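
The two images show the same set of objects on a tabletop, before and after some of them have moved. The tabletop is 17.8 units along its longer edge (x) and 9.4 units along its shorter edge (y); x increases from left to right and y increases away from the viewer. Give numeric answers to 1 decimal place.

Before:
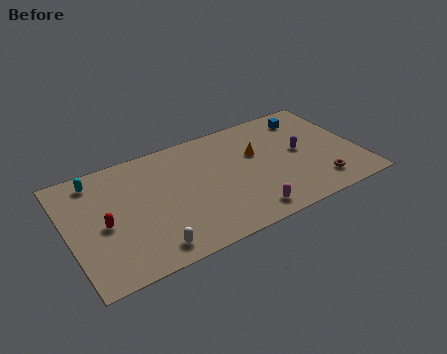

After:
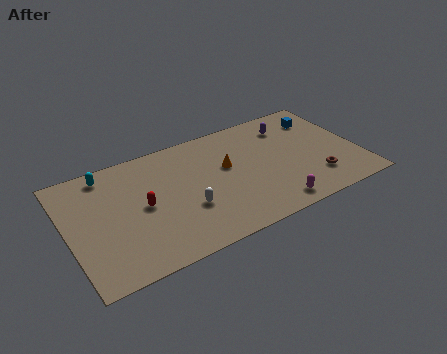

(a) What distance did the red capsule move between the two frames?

2.4

From (2.1, 4.3) to (4.5, 4.7), the red capsule covered √(2.4² + 0.4²) ≈ 2.4 units.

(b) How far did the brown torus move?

0.5

The brown torus was near (15.0, 1.8) before and (14.9, 2.3) after, so it travelled √(0.1² + 0.5²) ≈ 0.5 units.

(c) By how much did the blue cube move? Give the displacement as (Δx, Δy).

(0.8, -0.4)

From the two frames, the blue cube sits at roughly (15.2, 7.7) before and (16.0, 7.3) after.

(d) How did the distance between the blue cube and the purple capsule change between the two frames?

-0.9

They were about 2.9 units apart before and 2.0 after — 0.9 units closer together.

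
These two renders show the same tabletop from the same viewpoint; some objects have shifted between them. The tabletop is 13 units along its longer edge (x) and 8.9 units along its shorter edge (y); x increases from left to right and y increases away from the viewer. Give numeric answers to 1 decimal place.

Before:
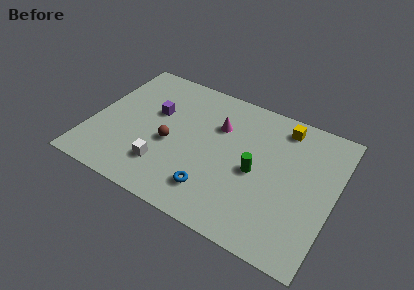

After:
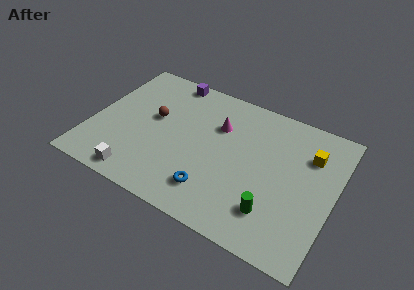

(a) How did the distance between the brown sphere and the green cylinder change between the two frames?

+2.9

They were about 4.6 units apart before and 7.5 after — 2.9 units further apart.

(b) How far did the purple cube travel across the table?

2.6

The purple cube was near (3.2, 5.5) before and (3.6, 8.1) after, so it travelled √(0.4² + 2.6²) ≈ 2.6 units.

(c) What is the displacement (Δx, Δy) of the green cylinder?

(1.2, -2.0)

The green cylinder was at about (8.9, 4.1) and moved to about (10.1, 2.1).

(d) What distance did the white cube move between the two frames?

1.7

The white cube moved from about (4.2, 2.2) to (3.0, 1.0), a distance of √(1.2² + 1.2²) ≈ 1.7.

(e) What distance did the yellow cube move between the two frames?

2.0

The yellow cube moved from about (9.9, 7.6) to (11.5, 6.4), a distance of √(1.6² + 1.2²) ≈ 2.0.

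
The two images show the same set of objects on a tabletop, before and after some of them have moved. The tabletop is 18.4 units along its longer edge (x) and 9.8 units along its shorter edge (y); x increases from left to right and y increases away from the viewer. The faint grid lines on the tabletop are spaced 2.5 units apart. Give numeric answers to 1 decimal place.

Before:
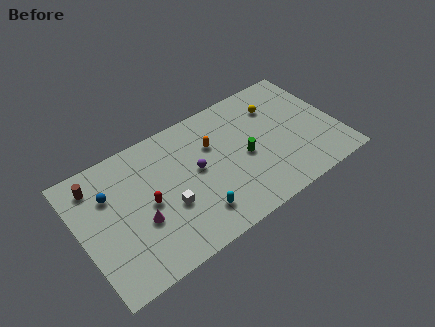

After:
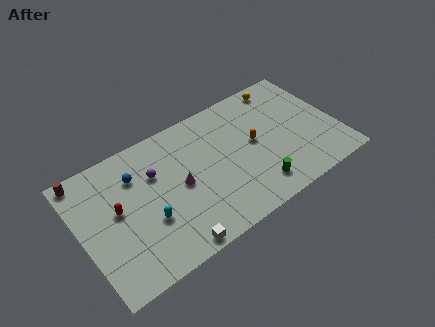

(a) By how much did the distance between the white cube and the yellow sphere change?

+3.2

Before: roughly 9.2 units apart; after: 12.4. That's 3.2 units further apart.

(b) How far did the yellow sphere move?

1.6

From (14.5, 7.3) to (15.3, 8.7), the yellow sphere covered √(0.8² + 1.4²) ≈ 1.6 units.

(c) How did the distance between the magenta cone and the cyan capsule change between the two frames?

-1.2

Before: roughly 4.0 units apart; after: 2.8. That's 1.2 units closer together.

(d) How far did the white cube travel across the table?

2.9

The white cube was near (6.0, 3.7) before and (5.7, 0.8) after, so it travelled √(0.3² + 2.9²) ≈ 2.9 units.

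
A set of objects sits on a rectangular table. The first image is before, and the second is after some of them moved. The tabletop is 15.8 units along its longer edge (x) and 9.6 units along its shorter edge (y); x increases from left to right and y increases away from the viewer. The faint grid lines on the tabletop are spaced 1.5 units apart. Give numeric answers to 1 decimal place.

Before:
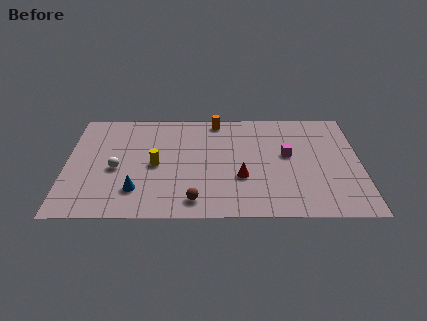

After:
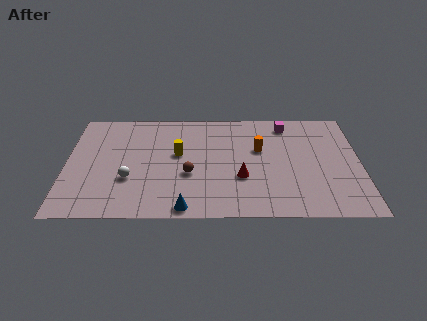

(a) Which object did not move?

the red cone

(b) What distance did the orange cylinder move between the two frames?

3.5

The orange cylinder was near (8.1, 8.6) before and (10.4, 5.9) after, so it travelled √(2.3² + 2.7²) ≈ 3.5 units.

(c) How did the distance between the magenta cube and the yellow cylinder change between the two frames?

-0.7

The distance was about 7.2 in the first image and 6.5 in the second, so they moved 0.7 units closer together.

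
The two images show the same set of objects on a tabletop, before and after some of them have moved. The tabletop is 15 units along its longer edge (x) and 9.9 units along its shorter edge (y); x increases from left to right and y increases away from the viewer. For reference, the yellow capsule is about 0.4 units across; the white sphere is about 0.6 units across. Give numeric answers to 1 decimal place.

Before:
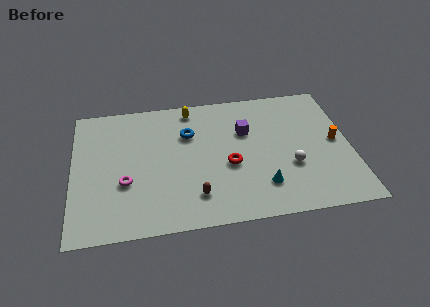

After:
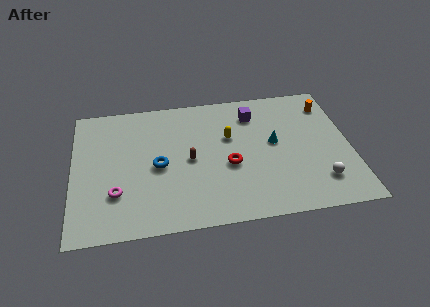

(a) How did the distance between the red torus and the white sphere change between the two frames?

+1.8

They were about 3.4 units apart before and 5.2 after — 1.8 units further apart.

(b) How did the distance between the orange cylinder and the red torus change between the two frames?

+0.9

Before: roughly 5.9 units apart; after: 6.8. That's 0.9 units further apart.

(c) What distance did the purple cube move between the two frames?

1.4

The purple cube moved from about (9.4, 6.5) to (9.9, 7.8), a distance of √(0.5² + 1.3²) ≈ 1.4.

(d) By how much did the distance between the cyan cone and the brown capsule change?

+1.0

They were about 3.6 units apart before and 4.6 after — 1.0 units further apart.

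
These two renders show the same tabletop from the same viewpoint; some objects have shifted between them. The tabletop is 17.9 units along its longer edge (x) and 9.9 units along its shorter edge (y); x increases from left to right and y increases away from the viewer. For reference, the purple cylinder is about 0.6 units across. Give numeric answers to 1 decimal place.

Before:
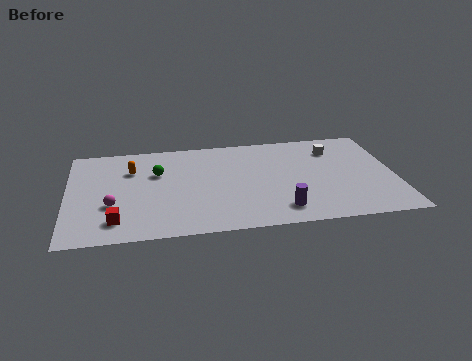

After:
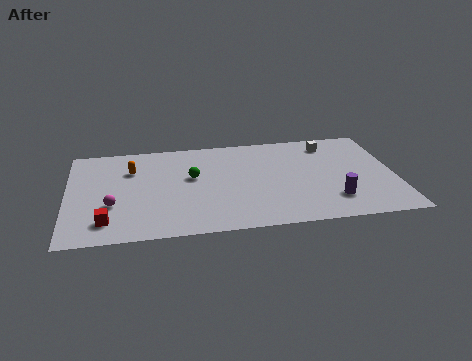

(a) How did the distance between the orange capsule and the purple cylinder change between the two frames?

+2.3

They were about 9.5 units apart before and 11.8 after — 2.3 units further apart.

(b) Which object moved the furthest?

the purple cylinder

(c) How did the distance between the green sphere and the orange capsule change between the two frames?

+2.0

They were about 1.5 units apart before and 3.5 after — 2.0 units further apart.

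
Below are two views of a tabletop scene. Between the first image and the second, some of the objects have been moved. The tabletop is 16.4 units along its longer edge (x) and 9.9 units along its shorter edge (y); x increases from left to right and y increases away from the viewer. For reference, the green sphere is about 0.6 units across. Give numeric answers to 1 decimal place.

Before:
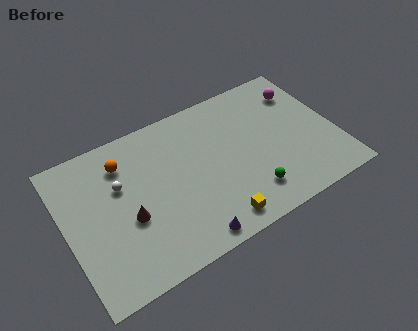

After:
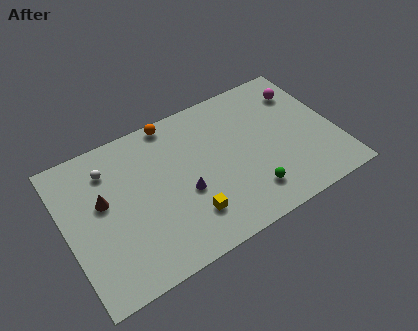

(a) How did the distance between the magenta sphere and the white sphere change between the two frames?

+0.4

The distance was about 11.6 in the first image and 12.0 in the second, so they moved 0.4 units further apart.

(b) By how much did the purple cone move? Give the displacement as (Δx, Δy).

(0.2, 3.0)

The purple cone was at about (6.8, 1.0) and moved to about (7.0, 4.0).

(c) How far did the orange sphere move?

3.5

The orange sphere was near (3.8, 7.7) before and (7.0, 9.1) after, so it travelled √(3.2² + 1.4²) ≈ 3.5 units.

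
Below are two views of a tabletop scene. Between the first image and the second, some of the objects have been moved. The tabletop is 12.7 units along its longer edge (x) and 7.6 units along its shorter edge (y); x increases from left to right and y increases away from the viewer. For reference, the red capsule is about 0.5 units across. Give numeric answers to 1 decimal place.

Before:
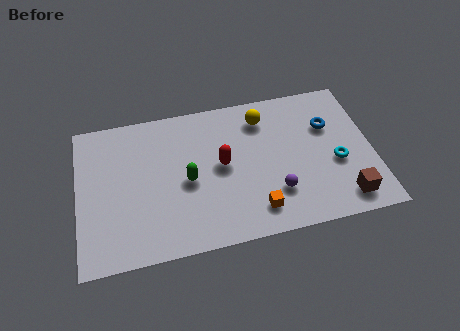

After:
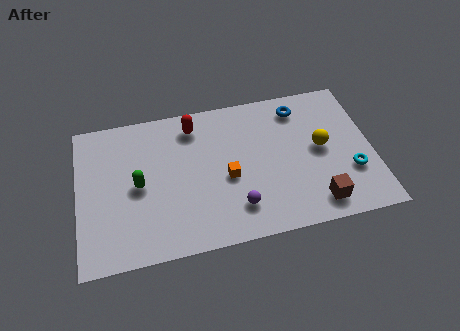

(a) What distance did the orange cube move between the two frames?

2.2

From (7.5, 1.4) to (6.4, 3.3), the orange cube covered √(1.1² + 1.9²) ≈ 2.2 units.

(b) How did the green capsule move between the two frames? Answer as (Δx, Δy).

(-2.1, 0.2)

The green capsule started near (4.7, 3.5) and ended near (2.6, 3.7).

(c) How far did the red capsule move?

2.5

From (6.2, 4.0) to (5.1, 6.3), the red capsule covered √(1.1² + 2.3²) ≈ 2.5 units.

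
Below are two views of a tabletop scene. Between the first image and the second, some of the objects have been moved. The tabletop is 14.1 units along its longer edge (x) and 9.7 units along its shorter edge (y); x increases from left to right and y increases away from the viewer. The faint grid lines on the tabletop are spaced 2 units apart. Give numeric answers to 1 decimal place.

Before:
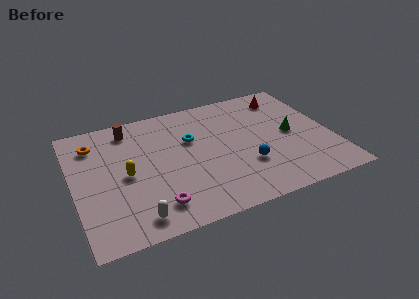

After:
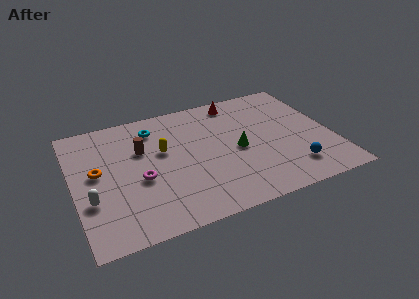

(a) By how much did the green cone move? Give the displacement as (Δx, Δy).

(-3.0, -0.3)

The green cone was at about (11.9, 4.8) and moved to about (8.9, 4.5).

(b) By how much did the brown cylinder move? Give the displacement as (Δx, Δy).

(0.5, -1.9)

The brown cylinder started near (3.3, 8.2) and ended near (3.8, 6.3).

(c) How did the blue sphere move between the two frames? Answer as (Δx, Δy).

(2.4, -1.1)

The blue sphere started near (9.2, 3.1) and ended near (11.6, 2.0).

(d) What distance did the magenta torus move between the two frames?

2.3

The magenta torus was near (4.1, 1.8) before and (3.5, 4.0) after, so it travelled √(0.6² + 2.2²) ≈ 2.3 units.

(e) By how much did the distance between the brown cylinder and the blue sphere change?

+1.1

Before: roughly 7.8 units apart; after: 8.9. That's 1.1 units further apart.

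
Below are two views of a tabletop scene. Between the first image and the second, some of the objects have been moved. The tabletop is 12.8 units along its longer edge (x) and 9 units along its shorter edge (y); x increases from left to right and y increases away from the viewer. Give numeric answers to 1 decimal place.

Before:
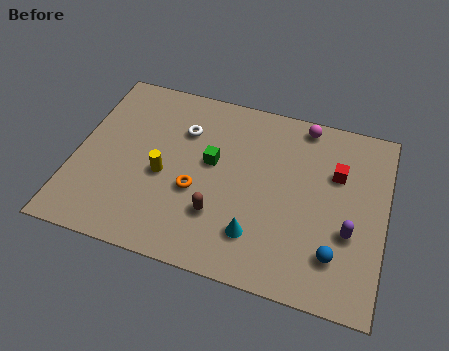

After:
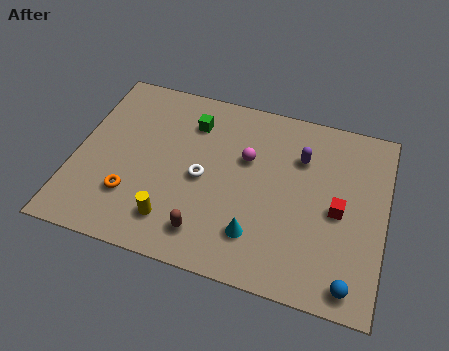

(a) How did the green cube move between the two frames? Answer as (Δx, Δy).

(-1.0, 1.8)

The green cube started near (5.6, 5.1) and ended near (4.6, 6.9).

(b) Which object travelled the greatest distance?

the purple capsule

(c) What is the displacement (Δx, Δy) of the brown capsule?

(-0.4, -1.0)

The brown capsule started near (6.1, 2.6) and ended near (5.7, 1.6).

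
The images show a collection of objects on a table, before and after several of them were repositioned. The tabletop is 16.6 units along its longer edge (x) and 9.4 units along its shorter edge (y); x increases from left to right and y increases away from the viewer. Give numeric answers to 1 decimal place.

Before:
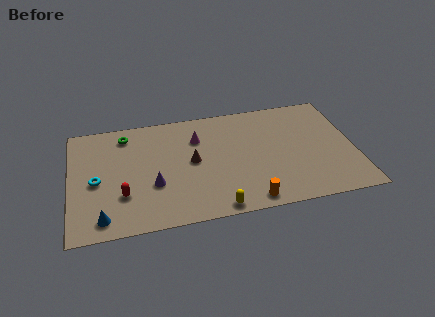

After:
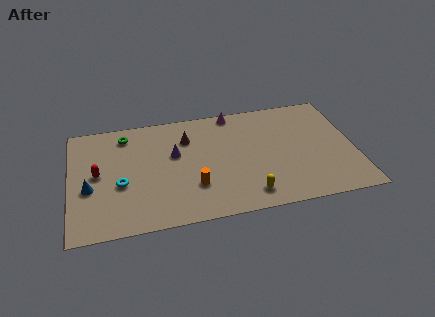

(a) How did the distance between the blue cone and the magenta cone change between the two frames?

+1.9

The distance was about 7.9 in the first image and 9.8 in the second, so they moved 1.9 units further apart.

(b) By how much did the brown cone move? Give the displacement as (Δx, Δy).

(-0.2, 2.0)

The brown cone started near (7.1, 4.9) and ended near (6.9, 6.9).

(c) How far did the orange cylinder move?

3.6

The orange cylinder moved from about (10.2, 1.0) to (7.1, 2.8), a distance of √(3.1² + 1.8²) ≈ 3.6.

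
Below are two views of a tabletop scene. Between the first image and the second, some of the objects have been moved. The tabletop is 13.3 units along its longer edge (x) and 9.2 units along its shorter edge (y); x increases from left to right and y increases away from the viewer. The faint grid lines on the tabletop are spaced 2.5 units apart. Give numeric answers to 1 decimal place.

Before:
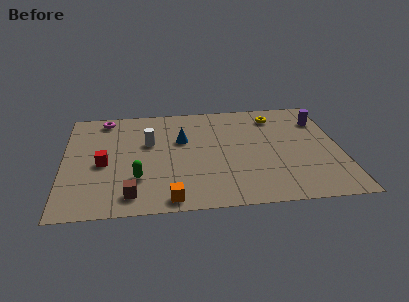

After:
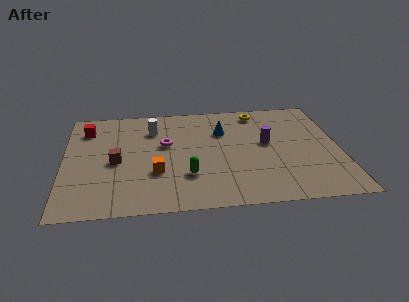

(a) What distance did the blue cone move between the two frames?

2.1

The blue cone moved from about (5.7, 5.8) to (7.7, 6.4), a distance of √(2.0² + 0.6²) ≈ 2.1.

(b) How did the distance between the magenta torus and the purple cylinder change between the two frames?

-5.7

They were about 10.6 units apart before and 4.9 after — 5.7 units closer together.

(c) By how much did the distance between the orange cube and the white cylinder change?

-1.1

Before: roughly 4.9 units apart; after: 3.8. That's 1.1 units closer together.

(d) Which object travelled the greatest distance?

the magenta torus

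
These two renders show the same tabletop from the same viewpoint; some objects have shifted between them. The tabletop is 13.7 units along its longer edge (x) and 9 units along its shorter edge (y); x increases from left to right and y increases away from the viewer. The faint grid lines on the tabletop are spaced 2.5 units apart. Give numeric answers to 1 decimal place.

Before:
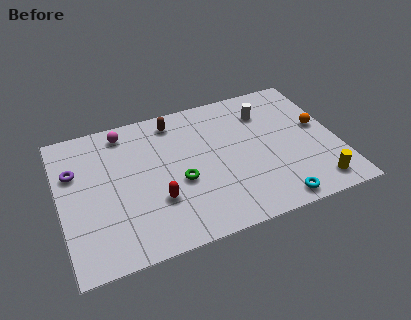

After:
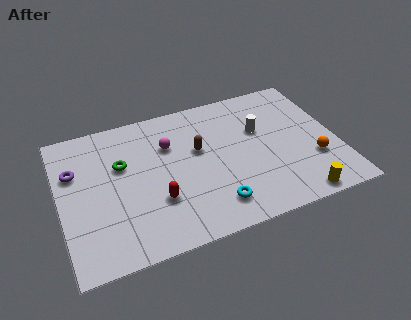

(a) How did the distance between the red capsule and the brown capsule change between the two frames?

-1.6

They were about 5.0 units apart before and 3.4 after — 1.6 units closer together.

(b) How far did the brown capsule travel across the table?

2.5

From (5.9, 7.7) to (6.9, 5.4), the brown capsule covered √(1.0² + 2.3²) ≈ 2.5 units.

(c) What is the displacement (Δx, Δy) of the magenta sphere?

(2.1, -1.6)

The magenta sphere was at about (3.4, 7.8) and moved to about (5.5, 6.2).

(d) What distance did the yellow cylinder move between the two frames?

1.1

The yellow cylinder moved from about (12.3, 1.3) to (11.3, 0.8), a distance of √(1.0² + 0.5²) ≈ 1.1.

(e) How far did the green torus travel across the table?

3.4

From (5.8, 3.7) to (3.1, 5.7), the green torus covered √(2.7² + 2.0²) ≈ 3.4 units.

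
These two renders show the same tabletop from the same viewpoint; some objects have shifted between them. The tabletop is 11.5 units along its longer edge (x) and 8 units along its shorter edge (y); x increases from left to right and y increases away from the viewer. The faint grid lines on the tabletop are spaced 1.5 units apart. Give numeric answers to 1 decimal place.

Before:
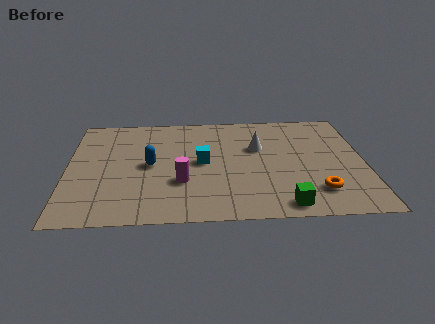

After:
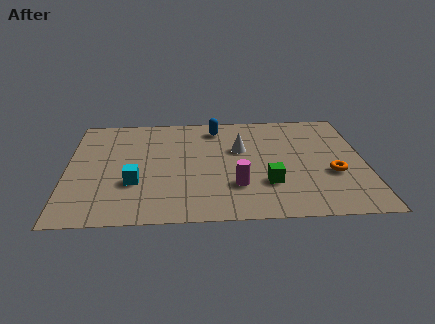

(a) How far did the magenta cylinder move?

2.1

The magenta cylinder was near (4.4, 2.7) before and (6.5, 2.3) after, so it travelled √(2.1² + 0.4²) ≈ 2.1 units.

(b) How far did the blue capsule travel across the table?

3.7

The blue capsule moved from about (3.2, 4.0) to (5.8, 6.7), a distance of √(2.6² + 2.7²) ≈ 3.7.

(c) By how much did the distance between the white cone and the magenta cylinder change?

-1.1

The distance was about 3.8 in the first image and 2.7 in the second, so they moved 1.1 units closer together.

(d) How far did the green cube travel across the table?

1.6

The green cube moved from about (8.3, 0.9) to (7.7, 2.4), a distance of √(0.6² + 1.5²) ≈ 1.6.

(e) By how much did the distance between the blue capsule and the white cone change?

-2.4

Before: roughly 4.3 units apart; after: 1.9. That's 2.4 units closer together.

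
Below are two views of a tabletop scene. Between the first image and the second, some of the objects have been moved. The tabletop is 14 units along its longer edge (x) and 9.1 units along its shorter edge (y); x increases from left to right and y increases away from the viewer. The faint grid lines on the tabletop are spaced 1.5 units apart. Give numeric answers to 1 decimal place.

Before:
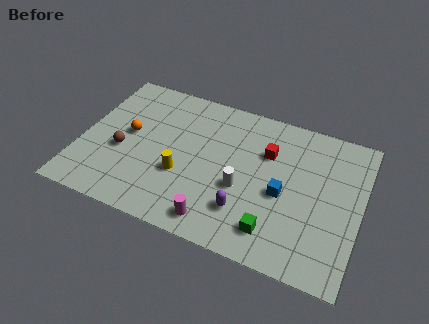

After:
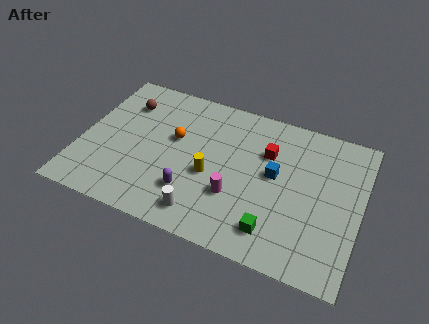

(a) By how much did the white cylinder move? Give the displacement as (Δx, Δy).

(-1.7, -2.2)

The white cylinder started near (8.2, 3.6) and ended near (6.5, 1.4).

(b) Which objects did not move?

the green cube and the red cube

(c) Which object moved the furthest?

the brown sphere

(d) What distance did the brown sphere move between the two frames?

3.1

From (2.1, 3.7) to (1.9, 6.8), the brown sphere covered √(0.2² + 3.1²) ≈ 3.1 units.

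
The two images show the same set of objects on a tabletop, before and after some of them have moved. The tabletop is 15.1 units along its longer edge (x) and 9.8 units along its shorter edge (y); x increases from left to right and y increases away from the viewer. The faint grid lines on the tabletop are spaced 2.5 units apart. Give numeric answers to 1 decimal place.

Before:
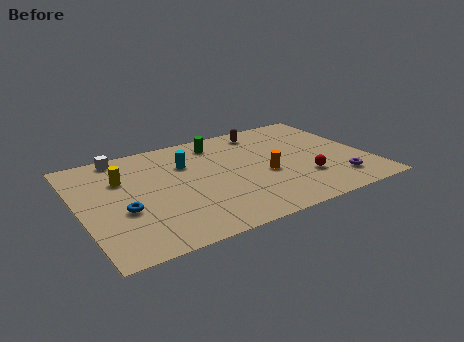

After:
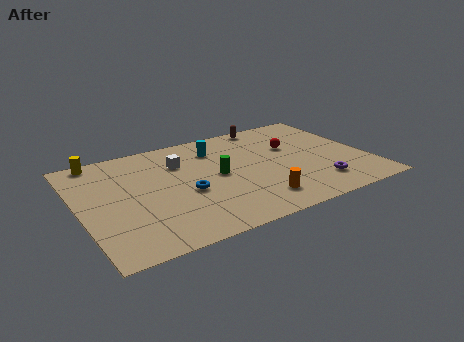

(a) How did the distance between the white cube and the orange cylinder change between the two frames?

-2.4

The distance was about 8.5 in the first image and 6.1 in the second, so they moved 2.4 units closer together.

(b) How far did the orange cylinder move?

2.3

The orange cylinder was near (9.6, 4.1) before and (8.8, 1.9) after, so it travelled √(0.8² + 2.2²) ≈ 2.3 units.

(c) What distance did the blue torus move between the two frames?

3.3

The blue torus was near (2.1, 3.8) before and (5.4, 4.1) after, so it travelled √(3.3² + 0.3²) ≈ 3.3 units.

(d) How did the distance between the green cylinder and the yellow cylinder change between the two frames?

+1.5

Before: roughly 5.5 units apart; after: 7.0. That's 1.5 units further apart.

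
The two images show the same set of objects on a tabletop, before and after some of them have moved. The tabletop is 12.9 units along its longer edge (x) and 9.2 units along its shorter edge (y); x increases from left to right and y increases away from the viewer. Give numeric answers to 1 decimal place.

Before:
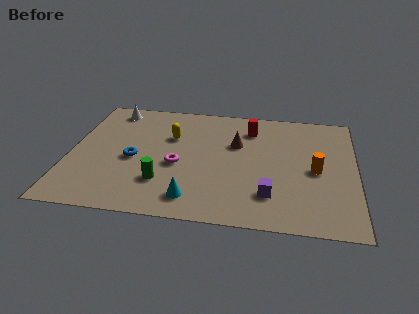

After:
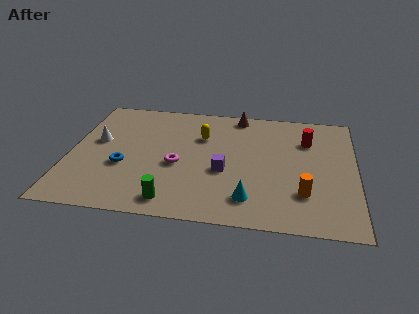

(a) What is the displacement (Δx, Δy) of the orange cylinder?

(-0.5, -1.8)

The orange cylinder was at about (11.1, 4.3) and moved to about (10.6, 2.5).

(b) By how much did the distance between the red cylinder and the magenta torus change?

+1.8

The distance was about 4.6 in the first image and 6.4 in the second, so they moved 1.8 units further apart.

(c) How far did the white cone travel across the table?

2.7

From (1.7, 8.0) to (1.2, 5.3), the white cone covered √(0.5² + 2.7²) ≈ 2.7 units.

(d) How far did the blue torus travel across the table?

0.7

The blue torus moved from about (2.9, 4.1) to (2.5, 3.5), a distance of √(0.4² + 0.6²) ≈ 0.7.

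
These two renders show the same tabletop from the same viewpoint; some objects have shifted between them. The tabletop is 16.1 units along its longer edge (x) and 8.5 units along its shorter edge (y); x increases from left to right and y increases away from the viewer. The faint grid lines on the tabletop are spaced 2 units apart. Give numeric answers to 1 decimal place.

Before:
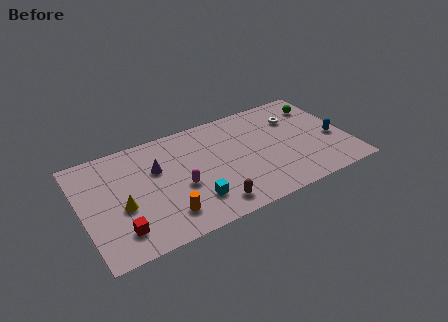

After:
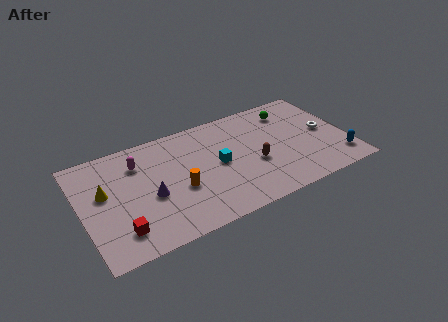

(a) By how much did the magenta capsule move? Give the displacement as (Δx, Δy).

(-2.2, 2.9)

The magenta capsule started near (5.8, 3.5) and ended near (3.6, 6.4).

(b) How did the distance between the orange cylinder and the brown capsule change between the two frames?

+1.9

The distance was about 2.7 in the first image and 4.6 in the second, so they moved 1.9 units further apart.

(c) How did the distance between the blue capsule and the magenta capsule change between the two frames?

+3.2

The distance was about 9.4 in the first image and 12.6 in the second, so they moved 3.2 units further apart.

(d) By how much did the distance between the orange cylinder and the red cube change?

+1.3

Before: roughly 2.7 units apart; after: 4.0. That's 1.3 units further apart.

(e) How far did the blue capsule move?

1.8

The blue capsule moved from about (15.2, 3.5) to (15.3, 1.7), a distance of √(0.1² + 1.8²) ≈ 1.8.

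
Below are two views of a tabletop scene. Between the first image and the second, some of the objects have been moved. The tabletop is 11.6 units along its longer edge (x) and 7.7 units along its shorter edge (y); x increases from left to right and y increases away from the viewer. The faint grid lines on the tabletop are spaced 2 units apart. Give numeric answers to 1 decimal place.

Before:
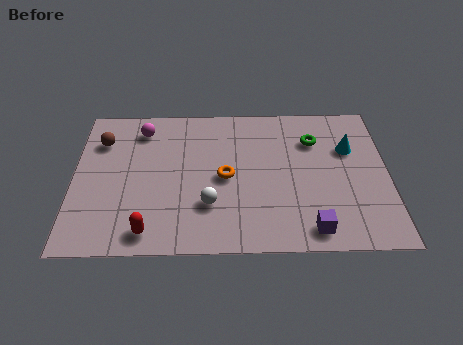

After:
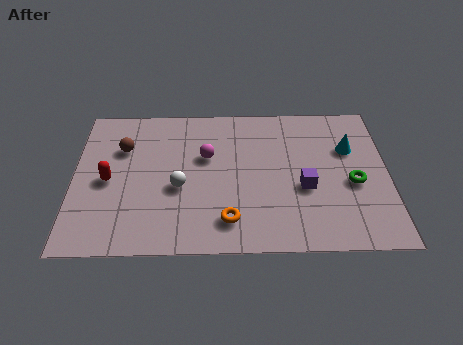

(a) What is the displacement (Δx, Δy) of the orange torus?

(0.1, -2.2)

From the two frames, the orange torus sits at roughly (5.6, 3.7) before and (5.7, 1.5) after.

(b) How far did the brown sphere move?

0.9

The brown sphere was near (1.0, 5.7) before and (1.8, 5.3) after, so it travelled √(0.8² + 0.4²) ≈ 0.9 units.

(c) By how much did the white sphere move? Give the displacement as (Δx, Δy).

(-1.1, 0.9)

The white sphere was at about (5.0, 2.3) and moved to about (3.9, 3.2).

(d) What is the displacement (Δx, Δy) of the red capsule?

(-1.5, 2.6)

The red capsule started near (2.8, 1.0) and ended near (1.3, 3.6).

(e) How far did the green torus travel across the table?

2.7

From (8.9, 5.6) to (10.3, 3.3), the green torus covered √(1.4² + 2.3²) ≈ 2.7 units.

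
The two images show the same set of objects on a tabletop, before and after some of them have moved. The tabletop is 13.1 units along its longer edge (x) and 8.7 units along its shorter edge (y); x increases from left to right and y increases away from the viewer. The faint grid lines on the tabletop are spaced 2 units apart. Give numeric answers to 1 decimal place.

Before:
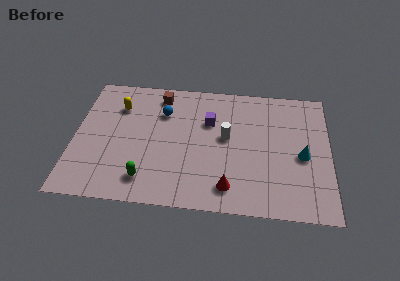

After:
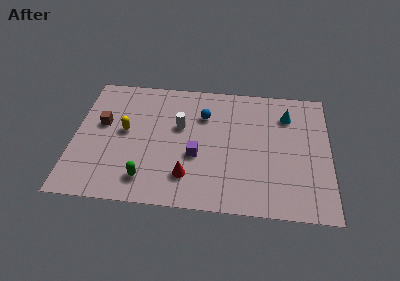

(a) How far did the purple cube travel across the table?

2.5

From (6.9, 5.8) to (6.3, 3.4), the purple cube covered √(0.6² + 2.4²) ≈ 2.5 units.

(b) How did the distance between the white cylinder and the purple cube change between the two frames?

+0.8

They were about 1.3 units apart before and 2.1 after — 0.8 units further apart.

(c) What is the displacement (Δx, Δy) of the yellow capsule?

(0.4, -1.7)

The yellow capsule started near (2.2, 6.4) and ended near (2.6, 4.7).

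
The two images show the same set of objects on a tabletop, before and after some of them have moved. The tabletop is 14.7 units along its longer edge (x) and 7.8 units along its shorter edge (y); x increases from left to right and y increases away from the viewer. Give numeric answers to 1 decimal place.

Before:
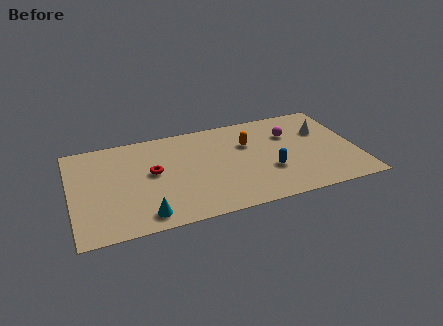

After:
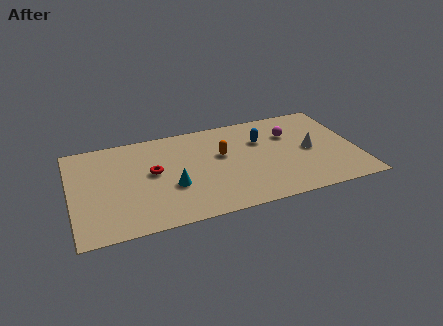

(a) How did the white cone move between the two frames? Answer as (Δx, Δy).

(-0.8, -1.4)

From the two frames, the white cone sits at roughly (13.1, 5.2) before and (12.3, 3.8) after.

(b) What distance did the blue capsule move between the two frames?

2.6

From (10.1, 2.7) to (9.9, 5.3), the blue capsule covered √(0.2² + 2.6²) ≈ 2.6 units.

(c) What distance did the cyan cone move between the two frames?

2.3

The cyan cone moved from about (3.6, 1.1) to (5.1, 2.9), a distance of √(1.5² + 1.8²) ≈ 2.3.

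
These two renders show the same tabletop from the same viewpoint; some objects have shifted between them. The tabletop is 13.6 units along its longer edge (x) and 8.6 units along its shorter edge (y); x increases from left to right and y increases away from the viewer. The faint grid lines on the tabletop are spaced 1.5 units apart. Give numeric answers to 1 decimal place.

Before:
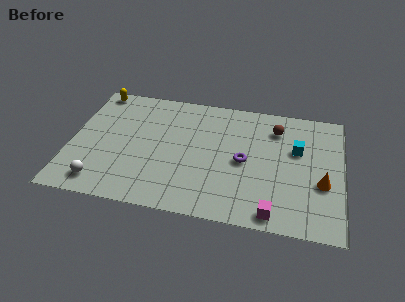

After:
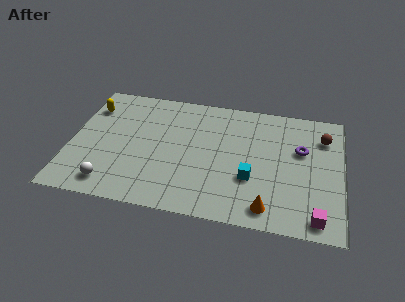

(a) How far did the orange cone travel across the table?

3.3

From (12.6, 3.3) to (10.0, 1.2), the orange cone covered √(2.6² + 2.1²) ≈ 3.3 units.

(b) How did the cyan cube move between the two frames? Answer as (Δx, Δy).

(-2.2, -2.4)

The cyan cube started near (11.3, 5.4) and ended near (9.1, 3.0).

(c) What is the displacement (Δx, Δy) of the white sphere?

(0.5, 0.0)

From the two frames, the white sphere sits at roughly (1.7, 1.3) before and (2.2, 1.3) after.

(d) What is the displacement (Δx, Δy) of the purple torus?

(2.8, 1.3)

The purple torus was at about (8.7, 4.1) and moved to about (11.5, 5.4).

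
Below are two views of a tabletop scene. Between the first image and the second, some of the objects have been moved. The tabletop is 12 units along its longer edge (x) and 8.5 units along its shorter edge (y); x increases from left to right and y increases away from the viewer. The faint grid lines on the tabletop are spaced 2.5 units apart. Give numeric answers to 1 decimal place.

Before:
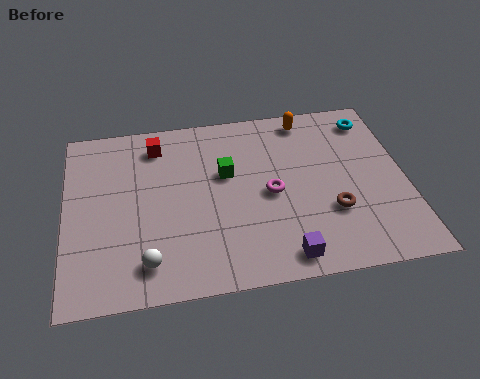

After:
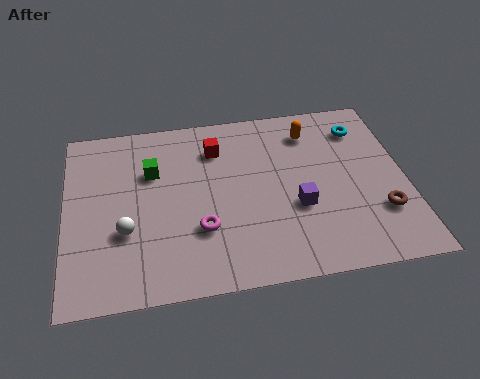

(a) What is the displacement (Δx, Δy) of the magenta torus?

(-2.5, -1.3)

The magenta torus was at about (7.2, 4.0) and moved to about (4.7, 2.7).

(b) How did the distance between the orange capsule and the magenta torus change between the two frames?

+2.0

Before: roughly 3.8 units apart; after: 5.8. That's 2.0 units further apart.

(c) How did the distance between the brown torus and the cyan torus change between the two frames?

-0.4

Before: roughly 4.6 units apart; after: 4.2. That's 0.4 units closer together.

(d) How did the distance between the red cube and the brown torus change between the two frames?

-0.4

They were about 7.3 units apart before and 6.9 after — 0.4 units closer together.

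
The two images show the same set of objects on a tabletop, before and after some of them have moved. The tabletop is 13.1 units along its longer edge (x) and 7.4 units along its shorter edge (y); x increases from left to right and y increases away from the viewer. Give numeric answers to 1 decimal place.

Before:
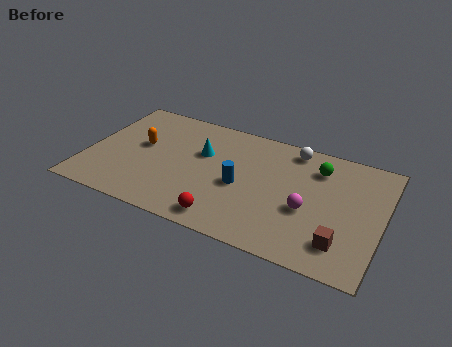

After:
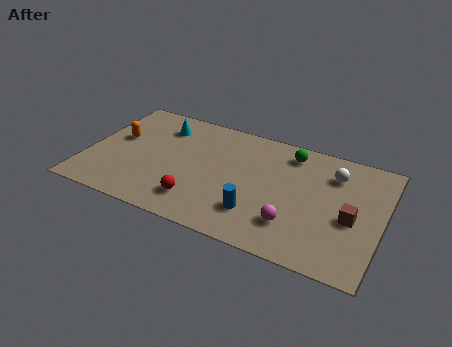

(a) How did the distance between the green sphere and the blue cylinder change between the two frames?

+0.4

The distance was about 4.0 in the first image and 4.4 in the second, so they moved 0.4 units further apart.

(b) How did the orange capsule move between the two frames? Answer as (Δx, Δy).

(-1.1, 0.1)

The orange capsule was at about (2.3, 4.2) and moved to about (1.2, 4.3).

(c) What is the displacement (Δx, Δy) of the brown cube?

(0.3, 1.6)

From the two frames, the brown cube sits at roughly (11.5, 1.6) before and (11.8, 3.2) after.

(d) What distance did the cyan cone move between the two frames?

2.3

The cyan cone was near (5.0, 4.7) before and (3.0, 5.8) after, so it travelled √(2.0² + 1.1²) ≈ 2.3 units.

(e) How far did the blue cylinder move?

1.7

The blue cylinder was near (6.9, 3.3) before and (7.8, 1.9) after, so it travelled √(0.9² + 1.4²) ≈ 1.7 units.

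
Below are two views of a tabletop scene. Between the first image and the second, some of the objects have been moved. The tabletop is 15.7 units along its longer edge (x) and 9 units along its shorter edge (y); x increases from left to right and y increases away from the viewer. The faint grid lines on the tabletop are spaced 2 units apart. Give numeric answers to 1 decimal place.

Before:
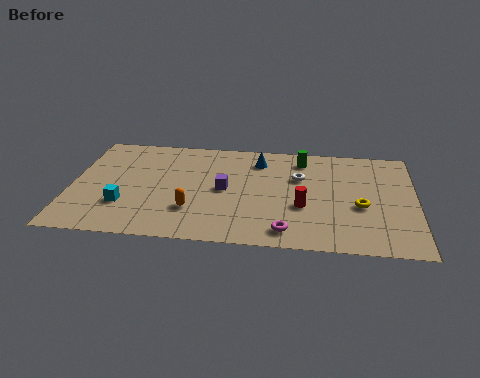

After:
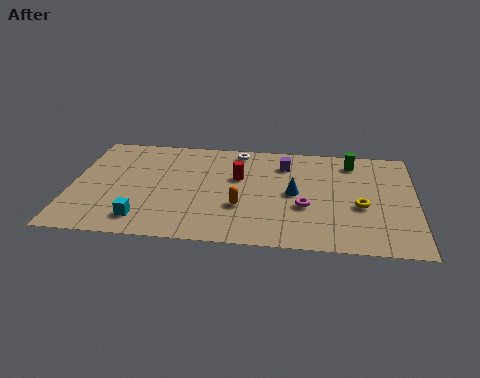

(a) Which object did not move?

the yellow torus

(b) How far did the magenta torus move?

2.2

From (9.9, 1.3) to (10.7, 3.4), the magenta torus covered √(0.8² + 2.1²) ≈ 2.2 units.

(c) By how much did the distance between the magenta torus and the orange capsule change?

-1.6

The distance was about 4.5 in the first image and 2.9 in the second, so they moved 1.6 units closer together.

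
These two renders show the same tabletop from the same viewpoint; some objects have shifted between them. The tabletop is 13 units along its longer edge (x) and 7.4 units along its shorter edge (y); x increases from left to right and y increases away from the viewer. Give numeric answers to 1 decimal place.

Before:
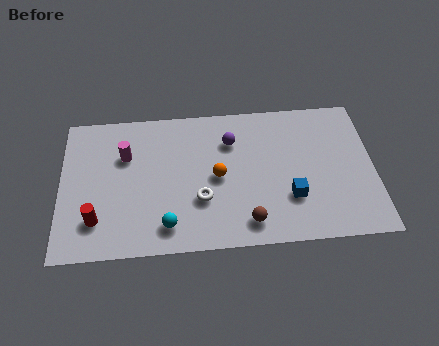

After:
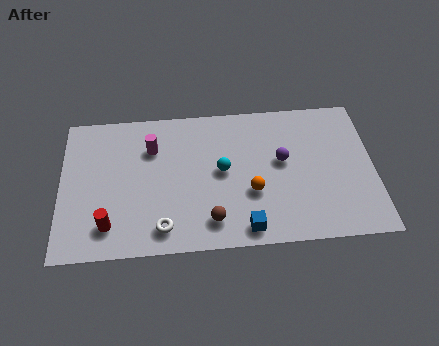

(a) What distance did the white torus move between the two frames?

2.1

The white torus moved from about (5.8, 2.5) to (4.2, 1.2), a distance of √(1.6² + 1.3²) ≈ 2.1.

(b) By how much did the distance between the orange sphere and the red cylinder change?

+0.7

The distance was about 5.3 in the first image and 6.0 in the second, so they moved 0.7 units further apart.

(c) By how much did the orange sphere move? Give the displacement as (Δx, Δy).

(1.4, -0.9)

From the two frames, the orange sphere sits at roughly (6.5, 3.6) before and (7.9, 2.7) after.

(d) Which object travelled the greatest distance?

the cyan sphere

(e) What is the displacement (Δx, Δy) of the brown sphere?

(-1.5, 0.2)

From the two frames, the brown sphere sits at roughly (7.7, 1.2) before and (6.2, 1.4) after.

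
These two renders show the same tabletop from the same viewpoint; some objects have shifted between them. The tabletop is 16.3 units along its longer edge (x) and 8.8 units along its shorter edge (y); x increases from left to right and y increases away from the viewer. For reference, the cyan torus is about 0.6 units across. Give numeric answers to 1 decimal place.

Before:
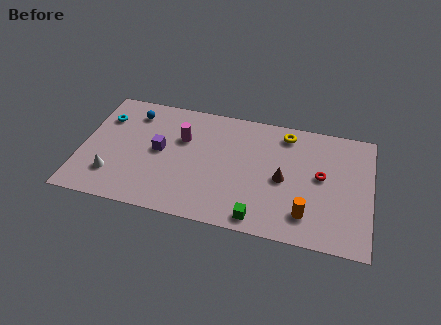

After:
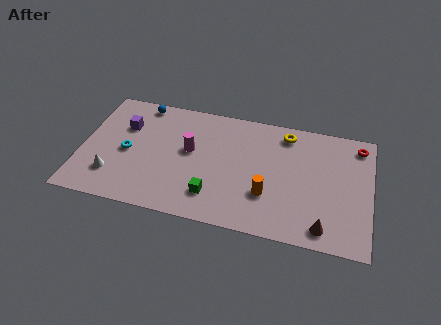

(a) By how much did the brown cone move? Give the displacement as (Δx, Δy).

(2.4, -2.9)

The brown cone was at about (11.4, 4.1) and moved to about (13.8, 1.2).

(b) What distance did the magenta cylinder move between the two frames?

0.9

The magenta cylinder moved from about (5.6, 5.8) to (6.1, 5.0), a distance of √(0.5² + 0.8²) ≈ 0.9.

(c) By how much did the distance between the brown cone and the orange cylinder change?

+1.0

Before: roughly 2.6 units apart; after: 3.6. That's 1.0 units further apart.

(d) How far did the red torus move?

3.4

The red torus was near (13.5, 4.8) before and (15.5, 7.5) after, so it travelled √(2.0² + 2.7²) ≈ 3.4 units.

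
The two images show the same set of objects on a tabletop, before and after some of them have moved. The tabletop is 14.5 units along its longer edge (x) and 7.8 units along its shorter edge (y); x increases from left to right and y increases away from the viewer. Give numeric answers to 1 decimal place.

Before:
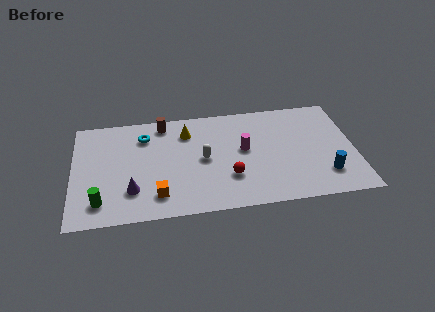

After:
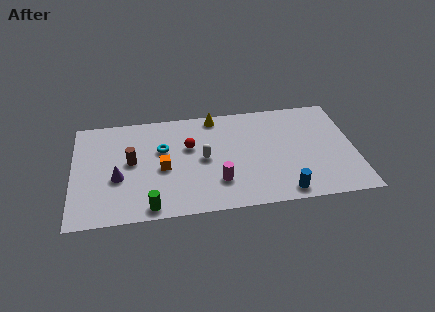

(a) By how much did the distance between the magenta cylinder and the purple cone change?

-1.0

Before: roughly 6.2 units apart; after: 5.2. That's 1.0 units closer together.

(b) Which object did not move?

the white capsule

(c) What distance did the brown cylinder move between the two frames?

3.1

The brown cylinder was near (4.7, 6.8) before and (3.0, 4.2) after, so it travelled √(1.7² + 2.6²) ≈ 3.1 units.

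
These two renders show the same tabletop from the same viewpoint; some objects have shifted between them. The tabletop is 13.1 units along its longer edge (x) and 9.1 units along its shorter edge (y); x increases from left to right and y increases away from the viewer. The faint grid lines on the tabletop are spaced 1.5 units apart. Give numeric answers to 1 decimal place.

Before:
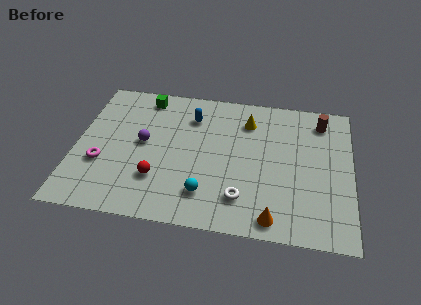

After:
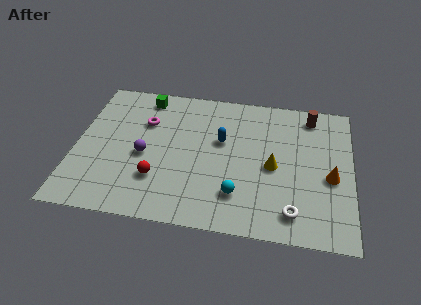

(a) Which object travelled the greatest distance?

the orange cone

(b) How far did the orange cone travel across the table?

3.9

The orange cone was near (9.5, 1.0) before and (12.1, 3.9) after, so it travelled √(2.6² + 2.9²) ≈ 3.9 units.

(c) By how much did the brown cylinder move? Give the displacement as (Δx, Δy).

(-0.5, 0.3)

The brown cylinder was at about (11.6, 7.5) and moved to about (11.1, 7.8).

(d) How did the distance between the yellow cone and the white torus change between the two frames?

-2.1

Before: roughly 5.0 units apart; after: 2.9. That's 2.1 units closer together.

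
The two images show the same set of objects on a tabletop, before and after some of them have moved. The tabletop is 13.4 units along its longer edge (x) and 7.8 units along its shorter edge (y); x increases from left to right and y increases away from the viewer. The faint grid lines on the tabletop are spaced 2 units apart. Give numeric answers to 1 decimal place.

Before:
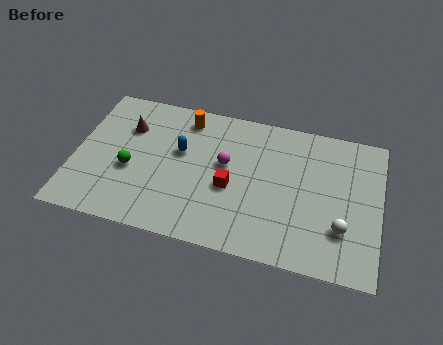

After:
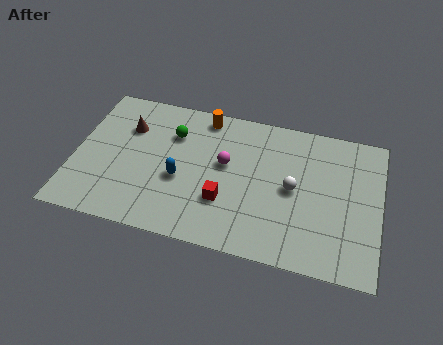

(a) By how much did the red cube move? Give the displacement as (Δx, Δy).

(-0.2, -0.8)

From the two frames, the red cube sits at roughly (6.9, 3.3) before and (6.7, 2.5) after.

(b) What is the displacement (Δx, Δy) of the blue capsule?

(0.1, -1.5)

From the two frames, the blue capsule sits at roughly (4.6, 4.7) before and (4.7, 3.2) after.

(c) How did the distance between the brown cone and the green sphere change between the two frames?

-0.3

They were about 2.3 units apart before and 2.0 after — 0.3 units closer together.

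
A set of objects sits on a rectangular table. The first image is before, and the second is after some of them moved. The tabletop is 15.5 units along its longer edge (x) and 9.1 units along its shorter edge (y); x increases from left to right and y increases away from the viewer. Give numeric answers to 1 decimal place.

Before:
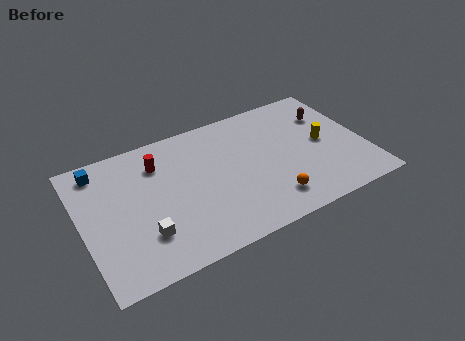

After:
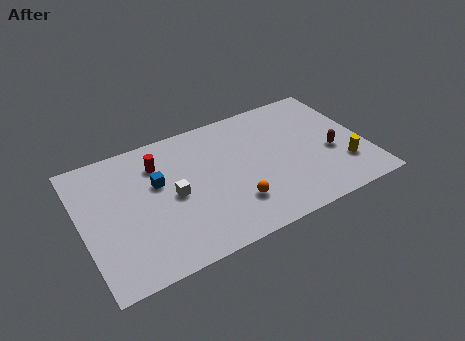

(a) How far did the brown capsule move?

2.8

The brown capsule moved from about (13.9, 6.5) to (13.6, 3.7), a distance of √(0.3² + 2.8²) ≈ 2.8.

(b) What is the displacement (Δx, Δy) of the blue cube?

(2.9, -2.2)

The blue cube started near (1.3, 7.8) and ended near (4.2, 5.6).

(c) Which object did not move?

the red cylinder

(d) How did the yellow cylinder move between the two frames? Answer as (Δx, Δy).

(0.8, -2.1)

The yellow cylinder started near (13.3, 4.6) and ended near (14.1, 2.5).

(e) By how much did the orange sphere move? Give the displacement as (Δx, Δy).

(-1.9, 0.6)

From the two frames, the orange sphere sits at roughly (9.9, 1.8) before and (8.0, 2.4) after.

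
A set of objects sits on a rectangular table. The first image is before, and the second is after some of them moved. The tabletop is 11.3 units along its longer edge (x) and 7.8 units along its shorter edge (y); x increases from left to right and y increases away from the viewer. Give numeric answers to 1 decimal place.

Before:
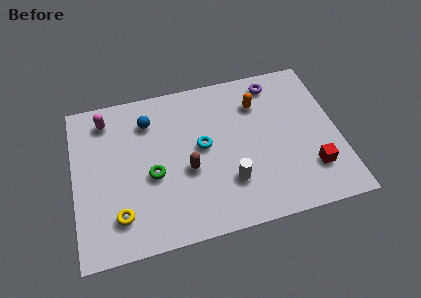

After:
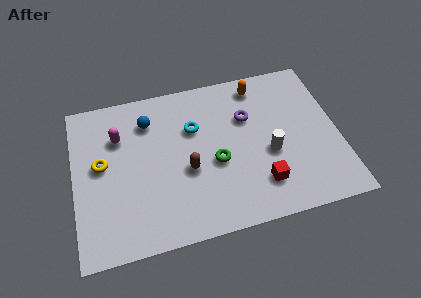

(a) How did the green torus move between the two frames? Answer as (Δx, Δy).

(2.7, 0.0)

The green torus started near (3.3, 3.3) and ended near (6.0, 3.3).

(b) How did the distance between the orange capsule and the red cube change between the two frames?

+0.6

Before: roughly 4.3 units apart; after: 4.9. That's 0.6 units further apart.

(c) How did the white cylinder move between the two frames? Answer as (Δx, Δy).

(1.8, 1.0)

From the two frames, the white cylinder sits at roughly (6.5, 2.2) before and (8.3, 3.2) after.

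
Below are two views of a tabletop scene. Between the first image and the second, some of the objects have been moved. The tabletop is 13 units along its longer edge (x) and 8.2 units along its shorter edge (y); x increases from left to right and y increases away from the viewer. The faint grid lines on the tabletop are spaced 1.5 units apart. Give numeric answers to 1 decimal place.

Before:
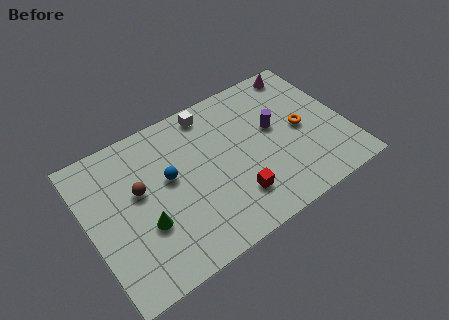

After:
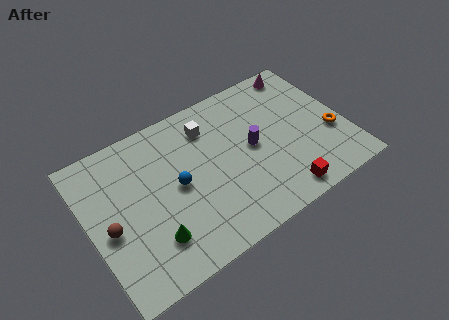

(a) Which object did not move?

the magenta cone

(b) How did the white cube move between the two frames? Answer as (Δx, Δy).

(-0.2, -0.8)

From the two frames, the white cube sits at roughly (6.6, 7.2) before and (6.4, 6.4) after.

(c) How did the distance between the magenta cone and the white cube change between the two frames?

+0.3

The distance was about 4.9 in the first image and 5.2 in the second, so they moved 0.3 units further apart.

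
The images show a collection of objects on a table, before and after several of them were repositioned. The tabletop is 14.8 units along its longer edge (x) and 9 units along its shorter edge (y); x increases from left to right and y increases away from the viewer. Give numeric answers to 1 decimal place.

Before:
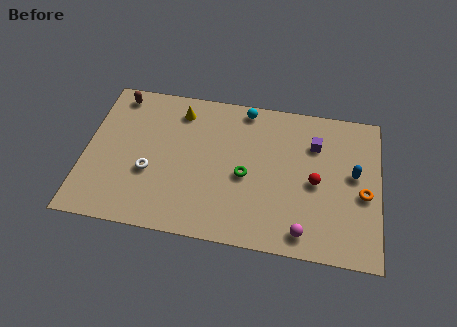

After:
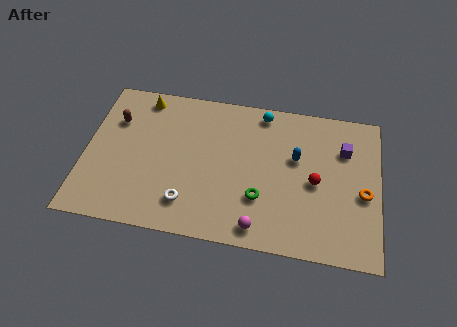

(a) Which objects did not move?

the orange torus and the red sphere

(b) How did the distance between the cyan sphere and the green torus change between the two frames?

+1.1

They were about 4.1 units apart before and 5.2 after — 1.1 units further apart.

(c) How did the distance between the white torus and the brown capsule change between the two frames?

+1.0

The distance was about 4.9 in the first image and 5.9 in the second, so they moved 1.0 units further apart.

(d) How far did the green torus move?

1.4

The green torus moved from about (8.1, 4.0) to (8.9, 2.8), a distance of √(0.8² + 1.2²) ≈ 1.4.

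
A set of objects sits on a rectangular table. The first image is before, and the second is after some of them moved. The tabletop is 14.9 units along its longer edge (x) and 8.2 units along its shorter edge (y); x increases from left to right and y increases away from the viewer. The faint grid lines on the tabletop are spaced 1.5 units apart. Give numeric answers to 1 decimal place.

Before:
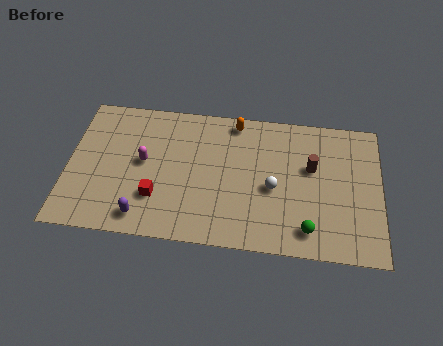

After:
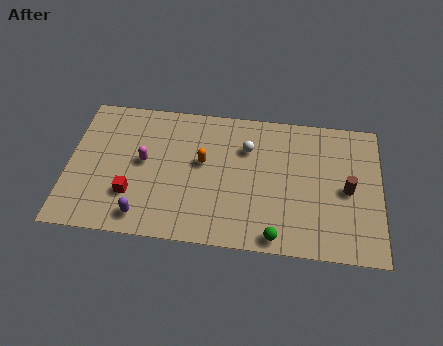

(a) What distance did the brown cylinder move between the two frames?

2.0

The brown cylinder was near (11.6, 5.0) before and (13.3, 3.9) after, so it travelled √(1.7² + 1.1²) ≈ 2.0 units.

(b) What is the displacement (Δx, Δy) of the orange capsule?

(-1.5, -2.6)

The orange capsule started near (7.9, 7.3) and ended near (6.4, 4.7).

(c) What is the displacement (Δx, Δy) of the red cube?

(-1.2, 0.0)

From the two frames, the red cube sits at roughly (4.3, 2.4) before and (3.1, 2.4) after.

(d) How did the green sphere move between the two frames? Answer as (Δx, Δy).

(-1.5, -0.6)

The green sphere was at about (11.5, 1.4) and moved to about (10.0, 0.8).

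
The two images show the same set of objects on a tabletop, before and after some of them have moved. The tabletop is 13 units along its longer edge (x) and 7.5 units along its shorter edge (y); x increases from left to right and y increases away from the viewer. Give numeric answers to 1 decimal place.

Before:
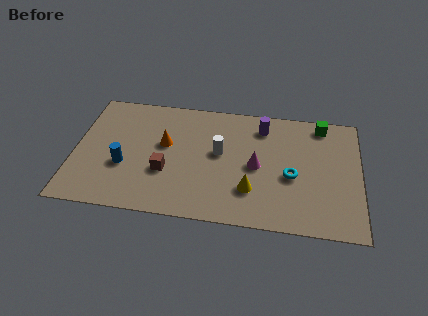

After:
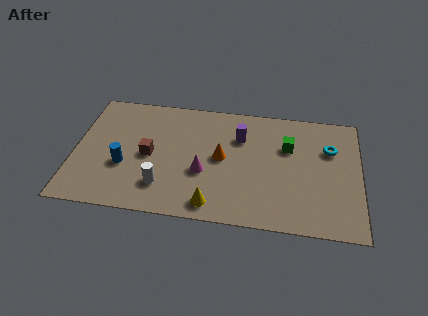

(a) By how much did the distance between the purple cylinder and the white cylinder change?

+2.2

They were about 2.7 units apart before and 4.9 after — 2.2 units further apart.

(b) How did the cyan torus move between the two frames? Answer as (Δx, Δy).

(1.7, 1.9)

From the two frames, the cyan torus sits at roughly (9.9, 3.2) before and (11.6, 5.1) after.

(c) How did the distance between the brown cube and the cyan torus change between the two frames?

+2.6

Before: roughly 5.7 units apart; after: 8.3. That's 2.6 units further apart.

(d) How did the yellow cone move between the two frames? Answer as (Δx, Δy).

(-1.7, -1.1)

The yellow cone started near (8.1, 2.1) and ended near (6.4, 1.0).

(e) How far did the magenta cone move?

2.5

The magenta cone moved from about (8.3, 3.6) to (5.9, 2.9), a distance of √(2.4² + 0.7²) ≈ 2.5.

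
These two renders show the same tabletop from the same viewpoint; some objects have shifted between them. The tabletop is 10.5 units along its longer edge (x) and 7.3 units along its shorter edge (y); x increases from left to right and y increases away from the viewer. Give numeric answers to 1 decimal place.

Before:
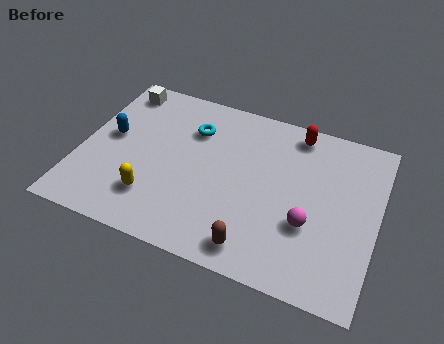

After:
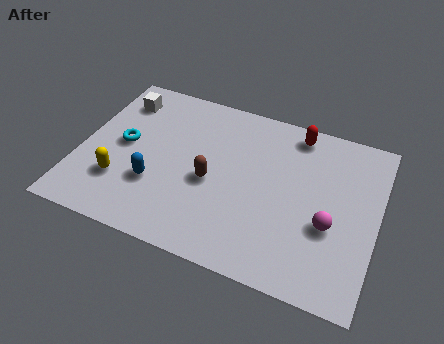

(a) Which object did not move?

the red capsule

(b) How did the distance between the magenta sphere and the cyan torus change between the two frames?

+2.3

The distance was about 5.2 in the first image and 7.5 in the second, so they moved 2.3 units further apart.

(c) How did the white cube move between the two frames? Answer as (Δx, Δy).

(0.1, -0.5)

The white cube started near (1.0, 6.3) and ended near (1.1, 5.8).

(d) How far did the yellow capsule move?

1.2

The yellow capsule moved from about (2.8, 1.8) to (1.6, 2.1), a distance of √(1.2² + 0.3²) ≈ 1.2.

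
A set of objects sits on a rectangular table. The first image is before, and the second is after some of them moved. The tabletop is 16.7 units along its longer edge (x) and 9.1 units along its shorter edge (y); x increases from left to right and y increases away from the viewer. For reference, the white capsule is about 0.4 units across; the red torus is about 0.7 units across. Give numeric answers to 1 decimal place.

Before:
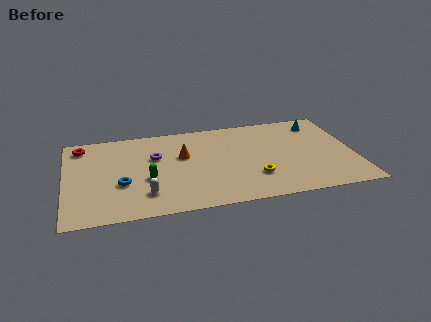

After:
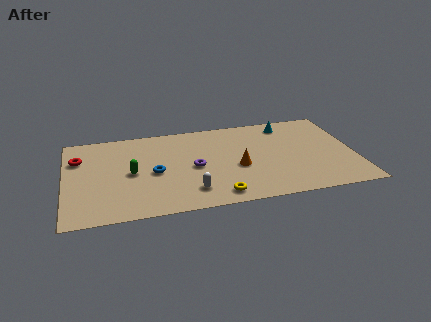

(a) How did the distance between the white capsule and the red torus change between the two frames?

+1.1

The distance was about 6.6 in the first image and 7.7 in the second, so they moved 1.1 units further apart.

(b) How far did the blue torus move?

2.1

From (3.2, 3.4) to (5.1, 4.2), the blue torus covered √(1.9² + 0.8²) ≈ 2.1 units.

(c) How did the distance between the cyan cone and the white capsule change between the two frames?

-3.4

The distance was about 11.7 in the first image and 8.3 in the second, so they moved 3.4 units closer together.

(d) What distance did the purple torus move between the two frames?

2.7

The purple torus was near (5.2, 5.8) before and (7.4, 4.3) after, so it travelled √(2.2² + 1.5²) ≈ 2.7 units.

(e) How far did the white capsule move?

2.6

The white capsule was near (4.5, 2.1) before and (7.1, 1.9) after, so it travelled √(2.6² + 0.2²) ≈ 2.6 units.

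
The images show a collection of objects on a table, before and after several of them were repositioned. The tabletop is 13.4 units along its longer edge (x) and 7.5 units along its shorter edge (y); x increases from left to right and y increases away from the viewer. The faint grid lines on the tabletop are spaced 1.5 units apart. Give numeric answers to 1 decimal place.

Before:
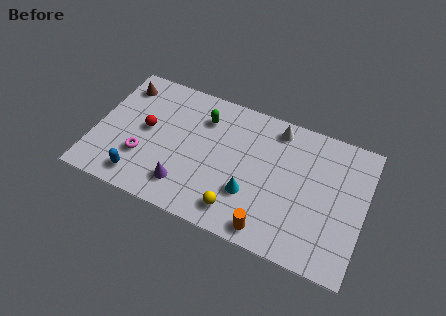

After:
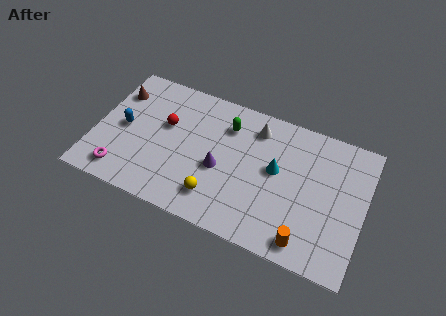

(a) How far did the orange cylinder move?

1.8

The orange cylinder moved from about (9.0, 0.9) to (10.8, 1.0), a distance of √(1.8² + 0.1²) ≈ 1.8.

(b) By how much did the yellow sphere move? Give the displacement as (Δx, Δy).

(-1.1, 0.3)

The yellow sphere started near (7.4, 1.3) and ended near (6.3, 1.6).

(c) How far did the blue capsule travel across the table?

2.7

From (2.5, 1.2) to (1.4, 3.7), the blue capsule covered √(1.1² + 2.5²) ≈ 2.7 units.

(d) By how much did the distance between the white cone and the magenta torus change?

+0.4

The distance was about 7.5 in the first image and 7.9 in the second, so they moved 0.4 units further apart.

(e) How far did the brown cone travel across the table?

0.5

From (1.0, 6.1) to (0.8, 5.6), the brown cone covered √(0.2² + 0.5²) ≈ 0.5 units.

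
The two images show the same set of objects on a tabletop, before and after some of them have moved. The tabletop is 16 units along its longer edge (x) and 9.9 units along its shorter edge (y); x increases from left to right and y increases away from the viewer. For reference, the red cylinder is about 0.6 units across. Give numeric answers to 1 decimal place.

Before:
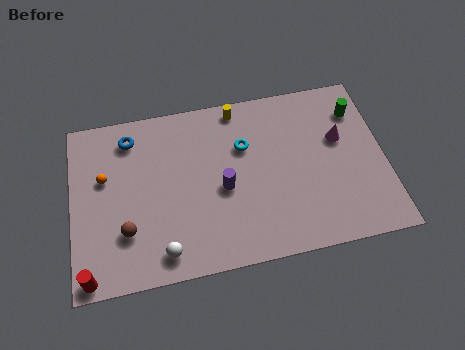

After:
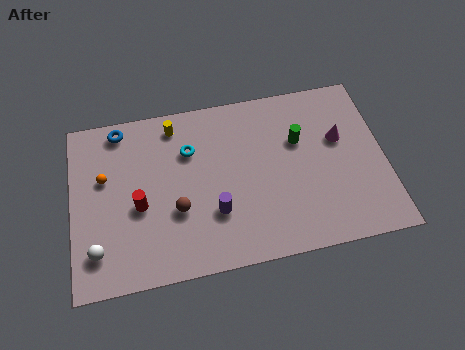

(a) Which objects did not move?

the magenta cone and the orange sphere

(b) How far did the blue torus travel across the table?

0.8

The blue torus was near (3.1, 8.2) before and (2.6, 8.8) after, so it travelled √(0.5² + 0.6²) ≈ 0.8 units.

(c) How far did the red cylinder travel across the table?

4.3

The red cylinder moved from about (0.8, 0.8) to (3.4, 4.2), a distance of √(2.6² + 3.4²) ≈ 4.3.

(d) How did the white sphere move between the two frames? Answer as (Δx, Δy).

(-3.3, 0.7)

The white sphere was at about (4.5, 1.4) and moved to about (1.2, 2.1).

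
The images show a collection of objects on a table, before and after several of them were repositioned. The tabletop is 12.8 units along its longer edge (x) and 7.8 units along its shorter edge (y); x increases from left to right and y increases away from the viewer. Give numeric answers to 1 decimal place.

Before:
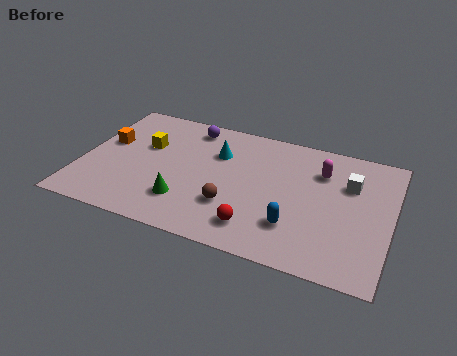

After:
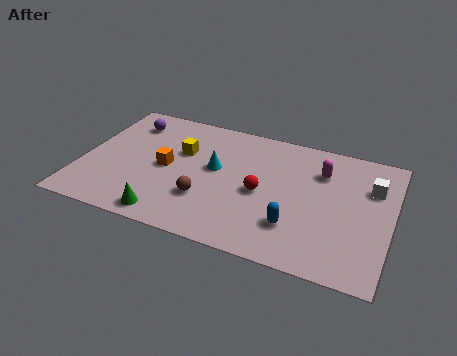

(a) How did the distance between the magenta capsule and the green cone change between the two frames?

+1.1

They were about 6.5 units apart before and 7.6 after — 1.1 units further apart.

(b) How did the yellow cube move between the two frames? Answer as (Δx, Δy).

(1.5, 0.1)

From the two frames, the yellow cube sits at roughly (2.5, 4.9) before and (4.0, 5.0) after.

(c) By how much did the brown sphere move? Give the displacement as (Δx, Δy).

(-1.1, 0.0)

The brown sphere started near (6.4, 2.4) and ended near (5.3, 2.4).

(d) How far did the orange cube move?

2.7

The orange cube was near (0.9, 4.6) before and (3.5, 3.8) after, so it travelled √(2.6² + 0.8²) ≈ 2.7 units.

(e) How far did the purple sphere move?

2.6

The purple sphere moved from about (4.2, 6.7) to (1.6, 6.2), a distance of √(2.6² + 0.5²) ≈ 2.6.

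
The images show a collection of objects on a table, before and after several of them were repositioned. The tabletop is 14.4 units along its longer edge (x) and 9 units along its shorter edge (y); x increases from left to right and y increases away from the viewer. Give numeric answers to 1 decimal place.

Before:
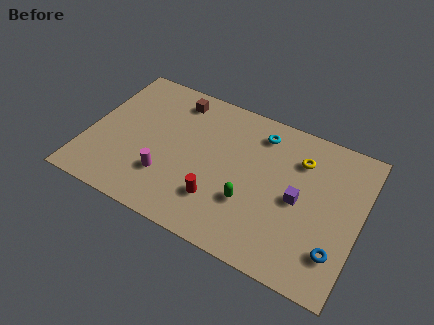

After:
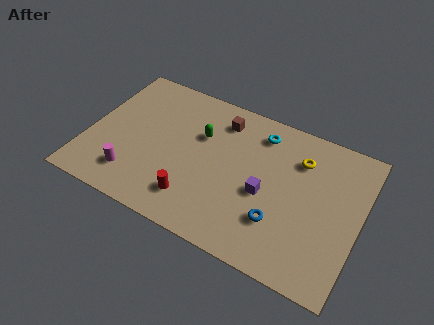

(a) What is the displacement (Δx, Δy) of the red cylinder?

(-1.2, -0.5)

From the two frames, the red cylinder sits at roughly (7.2, 2.4) before and (6.0, 1.9) after.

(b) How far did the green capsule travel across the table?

4.2

The green capsule moved from about (8.8, 3.0) to (5.8, 5.9), a distance of √(3.0² + 2.9²) ≈ 4.2.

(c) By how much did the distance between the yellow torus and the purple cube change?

+0.8

They were about 2.4 units apart before and 3.2 after — 0.8 units further apart.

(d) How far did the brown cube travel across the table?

2.5

The brown cube moved from about (4.2, 7.6) to (6.7, 7.3), a distance of √(2.5² + 0.3²) ≈ 2.5.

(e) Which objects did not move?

the yellow torus and the cyan torus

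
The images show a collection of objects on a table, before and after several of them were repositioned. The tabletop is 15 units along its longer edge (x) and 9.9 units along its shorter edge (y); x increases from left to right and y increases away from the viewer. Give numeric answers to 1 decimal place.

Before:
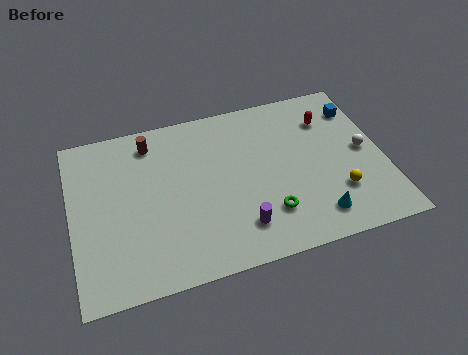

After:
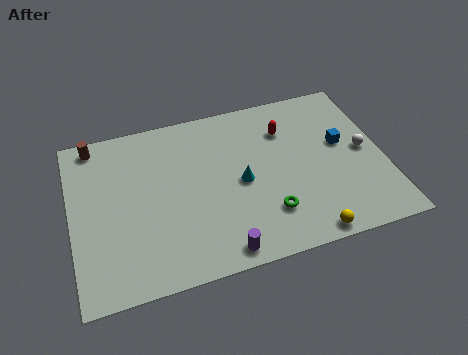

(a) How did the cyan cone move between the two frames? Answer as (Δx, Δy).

(-3.3, 3.0)

The cyan cone was at about (11.4, 1.7) and moved to about (8.1, 4.7).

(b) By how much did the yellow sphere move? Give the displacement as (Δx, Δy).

(-1.7, -2.0)

From the two frames, the yellow sphere sits at roughly (12.6, 2.8) before and (10.9, 0.8) after.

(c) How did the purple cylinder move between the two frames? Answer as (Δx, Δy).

(-1.0, -1.1)

The purple cylinder was at about (7.8, 2.1) and moved to about (6.8, 1.0).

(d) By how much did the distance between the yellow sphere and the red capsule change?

+1.9

They were about 4.6 units apart before and 6.5 after — 1.9 units further apart.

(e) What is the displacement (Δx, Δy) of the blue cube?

(-1.0, -2.0)

From the two frames, the blue cube sits at roughly (14.1, 7.7) before and (13.1, 5.7) after.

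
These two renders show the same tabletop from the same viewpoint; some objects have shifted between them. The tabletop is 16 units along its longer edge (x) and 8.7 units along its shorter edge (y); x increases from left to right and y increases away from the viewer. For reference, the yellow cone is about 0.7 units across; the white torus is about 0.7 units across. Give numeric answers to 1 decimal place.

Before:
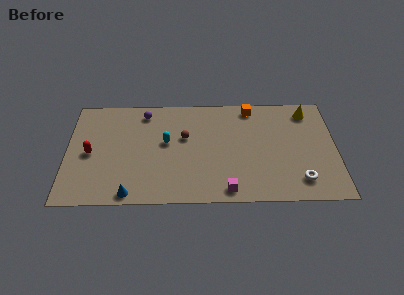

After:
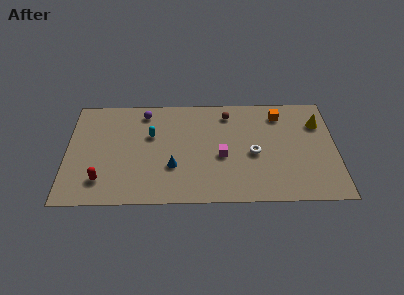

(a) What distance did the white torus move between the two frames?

3.5

The white torus moved from about (13.8, 1.7) to (11.1, 3.9), a distance of √(2.7² + 2.2²) ≈ 3.5.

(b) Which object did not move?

the purple sphere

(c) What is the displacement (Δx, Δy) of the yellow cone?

(0.6, -1.0)

From the two frames, the yellow cone sits at roughly (14.4, 7.3) before and (15.0, 6.3) after.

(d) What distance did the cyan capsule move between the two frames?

1.1

The cyan capsule moved from about (5.9, 4.9) to (5.0, 5.5), a distance of √(0.9² + 0.6²) ≈ 1.1.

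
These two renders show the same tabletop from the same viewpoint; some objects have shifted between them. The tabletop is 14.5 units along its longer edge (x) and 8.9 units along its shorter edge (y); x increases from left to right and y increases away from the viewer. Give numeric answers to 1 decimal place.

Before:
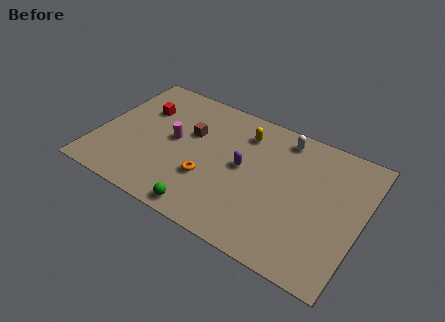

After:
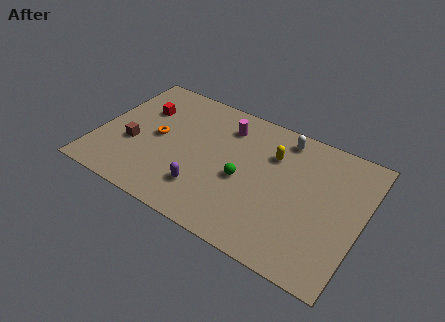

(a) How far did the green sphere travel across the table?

3.4

The green sphere was near (6.5, 0.9) before and (8.1, 3.9) after, so it travelled √(1.6² + 3.0²) ≈ 3.4 units.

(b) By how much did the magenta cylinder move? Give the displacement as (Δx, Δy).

(2.6, 2.3)

The magenta cylinder was at about (4.1, 4.7) and moved to about (6.7, 7.0).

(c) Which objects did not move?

the red cube and the white capsule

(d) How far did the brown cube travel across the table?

3.6

The brown cube was near (4.9, 5.6) before and (2.0, 3.4) after, so it travelled √(2.9² + 2.2²) ≈ 3.6 units.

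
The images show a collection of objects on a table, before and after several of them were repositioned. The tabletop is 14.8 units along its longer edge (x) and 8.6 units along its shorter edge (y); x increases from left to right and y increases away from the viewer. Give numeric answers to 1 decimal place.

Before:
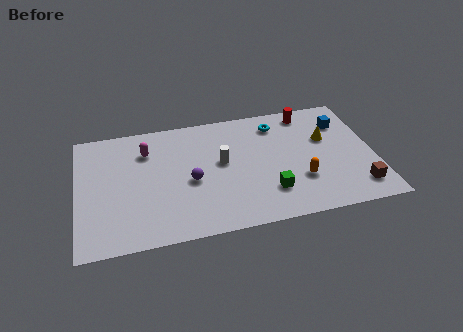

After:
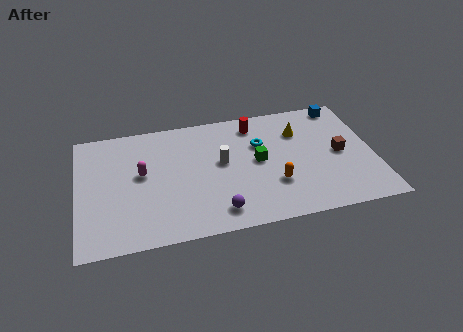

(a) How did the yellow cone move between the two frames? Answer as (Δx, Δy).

(-1.3, 0.8)

From the two frames, the yellow cone sits at roughly (12.5, 5.4) before and (11.2, 6.2) after.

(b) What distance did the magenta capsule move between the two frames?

1.6

The magenta capsule was near (3.5, 6.4) before and (3.2, 4.8) after, so it travelled √(0.3² + 1.6²) ≈ 1.6 units.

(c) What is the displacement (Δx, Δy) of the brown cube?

(-0.7, 2.6)

The brown cube started near (13.8, 1.6) and ended near (13.1, 4.2).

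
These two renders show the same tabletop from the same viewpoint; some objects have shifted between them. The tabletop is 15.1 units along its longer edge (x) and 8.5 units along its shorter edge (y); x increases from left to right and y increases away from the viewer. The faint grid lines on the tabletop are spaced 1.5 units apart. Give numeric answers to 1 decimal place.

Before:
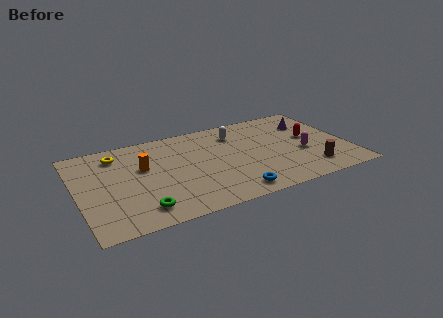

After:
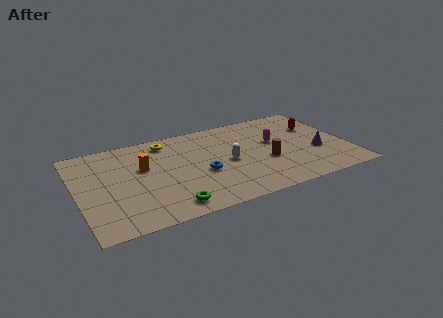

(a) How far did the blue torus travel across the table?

2.8

The blue torus moved from about (8.2, 1.1) to (6.8, 3.5), a distance of √(1.4² + 2.4²) ≈ 2.8.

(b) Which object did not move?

the orange cylinder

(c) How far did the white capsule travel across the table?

2.7

The white capsule was near (9.1, 6.6) before and (8.3, 4.0) after, so it travelled √(0.8² + 2.6²) ≈ 2.7 units.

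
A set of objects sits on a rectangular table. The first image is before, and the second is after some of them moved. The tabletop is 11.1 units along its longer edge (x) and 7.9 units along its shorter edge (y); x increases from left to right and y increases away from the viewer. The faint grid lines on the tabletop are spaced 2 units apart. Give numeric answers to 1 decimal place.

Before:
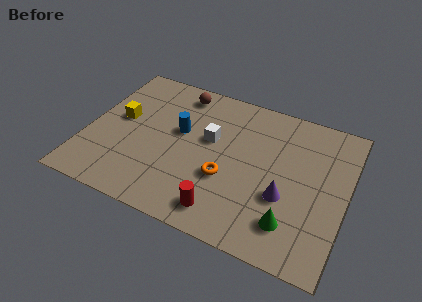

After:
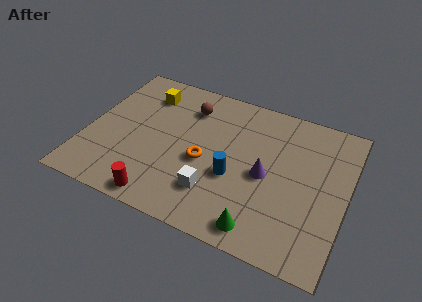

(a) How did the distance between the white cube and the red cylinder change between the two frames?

-1.2

They were about 3.6 units apart before and 2.4 after — 1.2 units closer together.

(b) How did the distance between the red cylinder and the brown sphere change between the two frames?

-0.9

The distance was about 6.2 in the first image and 5.3 in the second, so they moved 0.9 units closer together.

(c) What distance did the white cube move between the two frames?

2.7

The white cube moved from about (5.2, 4.7) to (5.7, 2.0), a distance of √(0.5² + 2.7²) ≈ 2.7.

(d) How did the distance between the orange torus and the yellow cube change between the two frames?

-1.0

They were about 5.0 units apart before and 4.0 after — 1.0 units closer together.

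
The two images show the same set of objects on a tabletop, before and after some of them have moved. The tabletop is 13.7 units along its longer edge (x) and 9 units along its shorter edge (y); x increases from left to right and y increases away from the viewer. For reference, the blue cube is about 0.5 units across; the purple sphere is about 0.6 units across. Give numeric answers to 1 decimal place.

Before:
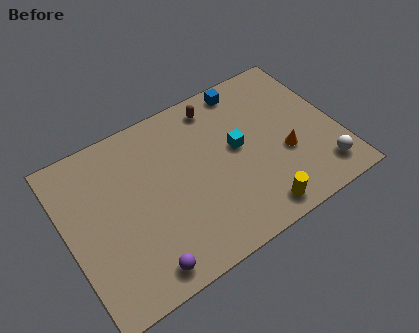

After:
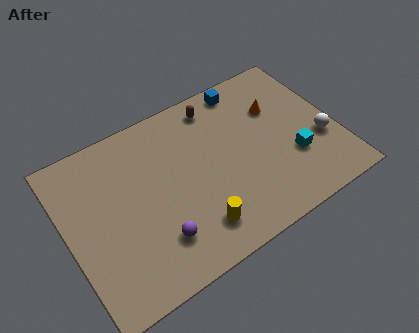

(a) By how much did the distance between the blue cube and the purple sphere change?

-1.4

They were about 9.5 units apart before and 8.1 after — 1.4 units closer together.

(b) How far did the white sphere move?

1.7

From (12.5, 1.6) to (12.8, 3.3), the white sphere covered √(0.3² + 1.7²) ≈ 1.7 units.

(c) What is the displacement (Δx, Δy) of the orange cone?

(0.1, 2.7)

From the two frames, the orange cone sits at roughly (10.9, 3.4) before and (11.0, 6.1) after.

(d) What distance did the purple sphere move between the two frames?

1.4

From (3.2, 1.1) to (4.1, 2.2), the purple sphere covered √(0.9² + 1.1²) ≈ 1.4 units.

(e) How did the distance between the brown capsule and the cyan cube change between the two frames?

+2.8

They were about 2.9 units apart before and 5.7 after — 2.8 units further apart.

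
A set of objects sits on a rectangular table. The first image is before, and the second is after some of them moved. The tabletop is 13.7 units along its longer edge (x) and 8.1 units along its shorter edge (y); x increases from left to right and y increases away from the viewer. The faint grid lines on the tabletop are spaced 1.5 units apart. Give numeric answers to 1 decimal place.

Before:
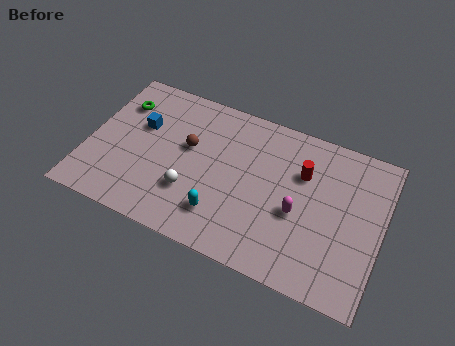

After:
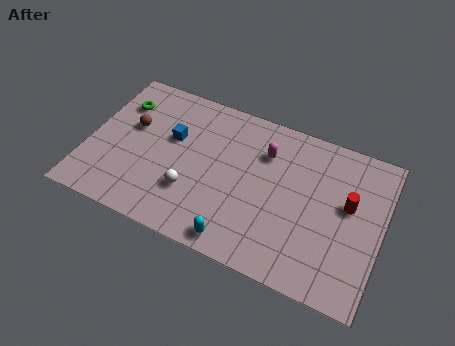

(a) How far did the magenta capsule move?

3.1

From (9.9, 3.4) to (8.1, 5.9), the magenta capsule covered √(1.8² + 2.5²) ≈ 3.1 units.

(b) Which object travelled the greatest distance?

the magenta capsule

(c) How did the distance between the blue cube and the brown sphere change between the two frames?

-0.4

The distance was about 2.3 in the first image and 1.9 in the second, so they moved 0.4 units closer together.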